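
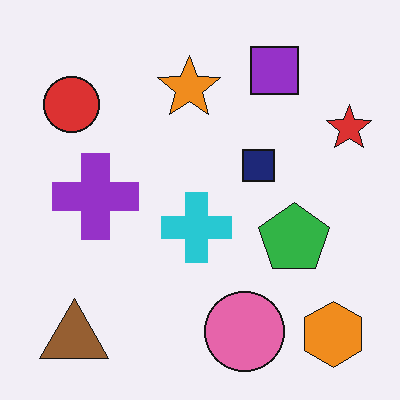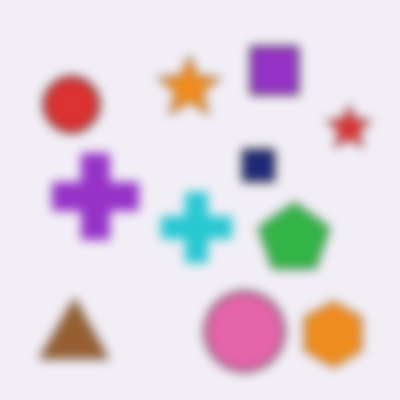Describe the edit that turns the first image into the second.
This is the original image strongly gaussian-blurred.

Shape edges and outlines are uniformly softened across the whole image.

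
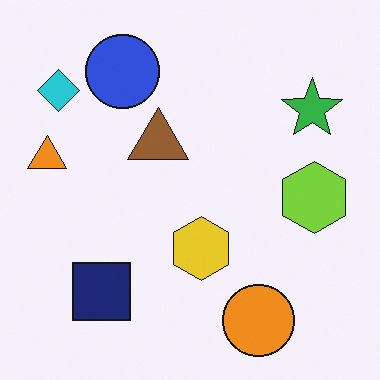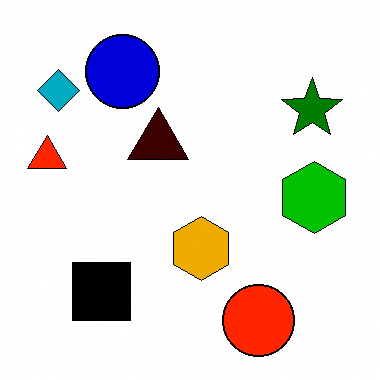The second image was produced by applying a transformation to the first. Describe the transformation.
This is the original image given much higher contrast.

Tones are pushed away from mid-grey across the whole image — a global contrast change.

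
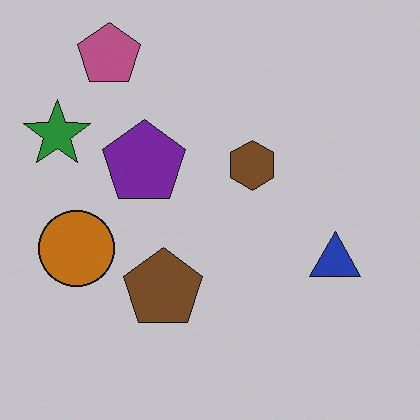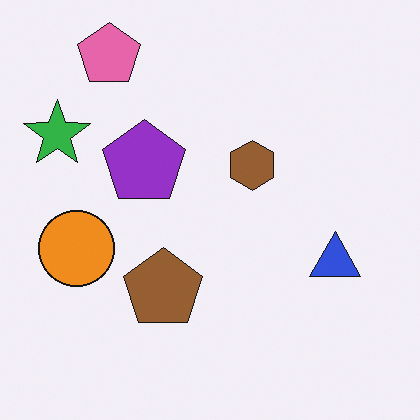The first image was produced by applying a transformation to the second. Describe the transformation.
The first image is the second slightly darkened.

Every pixel — background and shapes alike — is uniformly darkened.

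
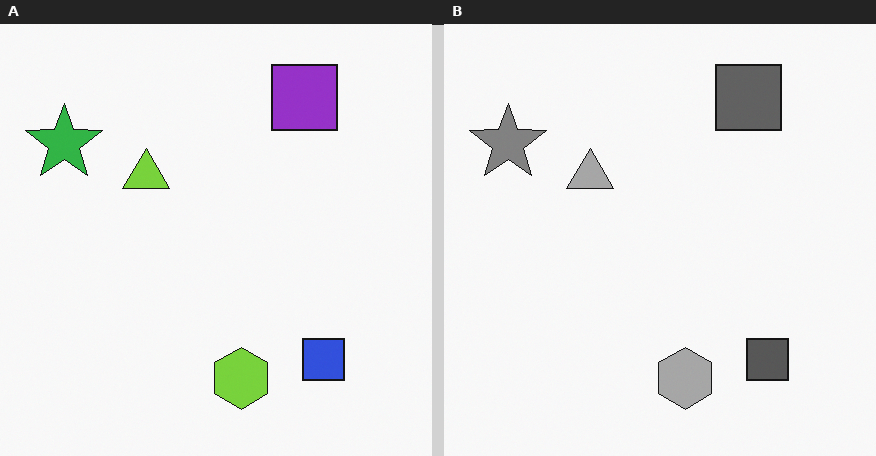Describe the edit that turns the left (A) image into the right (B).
The image was converted to grayscale.

All color is removed — every shape is now a shade of grey.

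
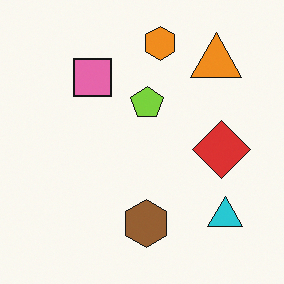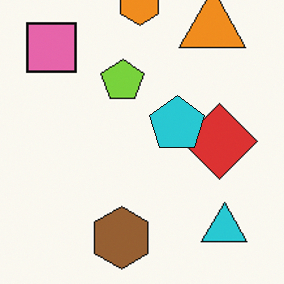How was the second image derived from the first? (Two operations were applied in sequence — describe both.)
This is the original image cropped slightly and scaled back up, then overlaid with an additional cyan pentagon.

The visible shapes are larger and the field of view is narrower; shapes near the original edges may be partly or wholly outside the frame — a crop-and-rescale. A cyan pentagon appears in the second image that is absent from the first.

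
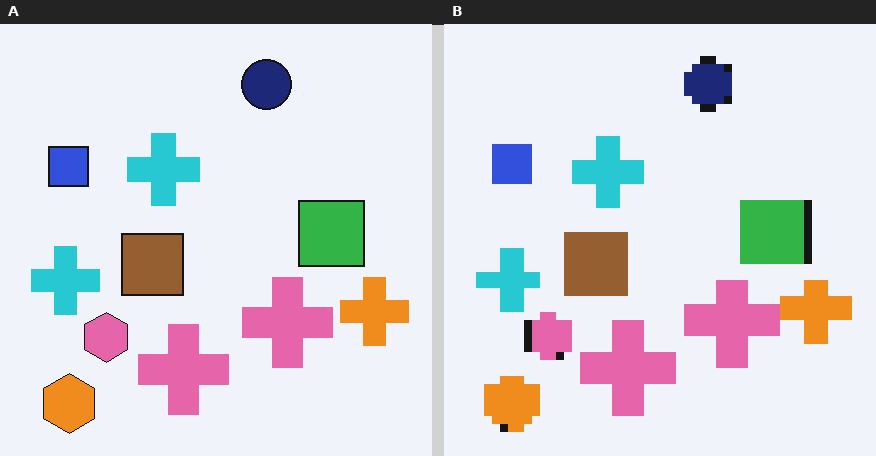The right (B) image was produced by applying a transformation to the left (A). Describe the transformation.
This is the original image moderately pixelated.

Shapes are reduced to large square blocks; fine edges and outlines are lost — a downscale-then-upscale (mosaic) effect.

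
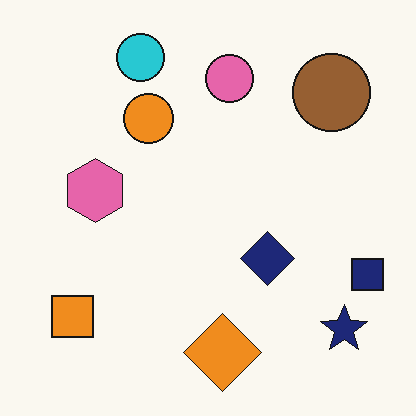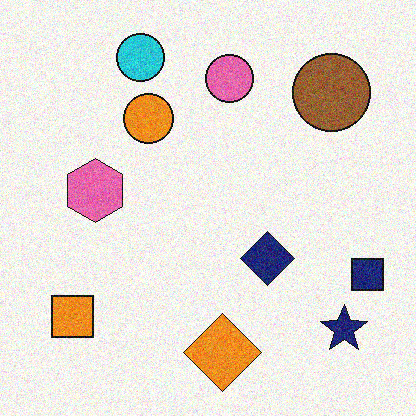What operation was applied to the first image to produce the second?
The second image is the first degraded with moderate additive noise.

Random speckle covers the whole image, including the flat background.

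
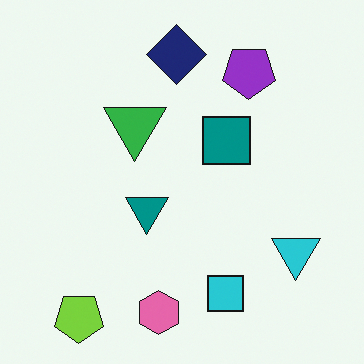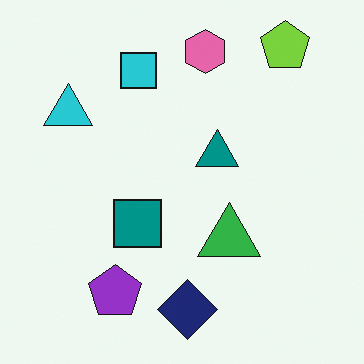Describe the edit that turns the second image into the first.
The transformation is: rotated 180°.

The lime pentagon sits in the top-right of the second image and the bottom-left of the first — consistent with a whole-image 180° rotation.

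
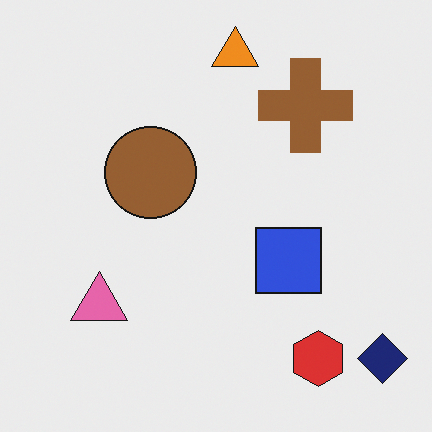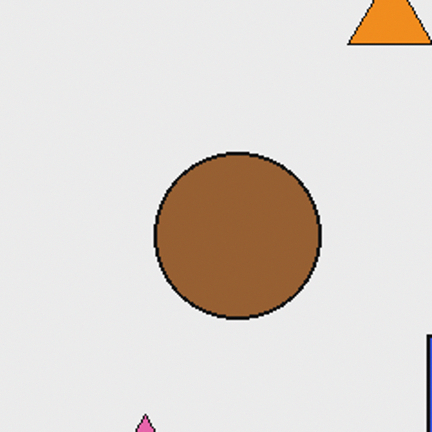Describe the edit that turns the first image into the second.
This is the original image cropped tightly and scaled back up.

The visible shapes are larger and the field of view is narrower; shapes near the original edges may be partly or wholly outside the frame — a crop-and-rescale.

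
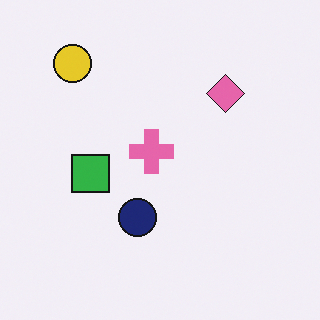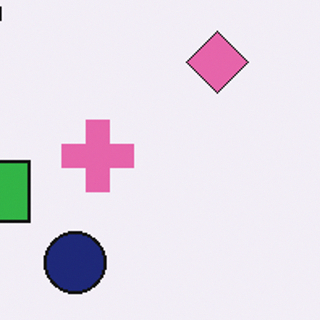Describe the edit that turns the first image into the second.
It was cropped to a noticeably smaller region and rescaled.

The visible shapes are larger and the field of view is narrower; shapes near the original edges may be partly or wholly outside the frame — a crop-and-rescale.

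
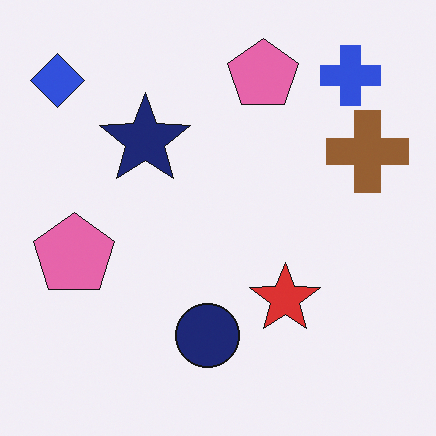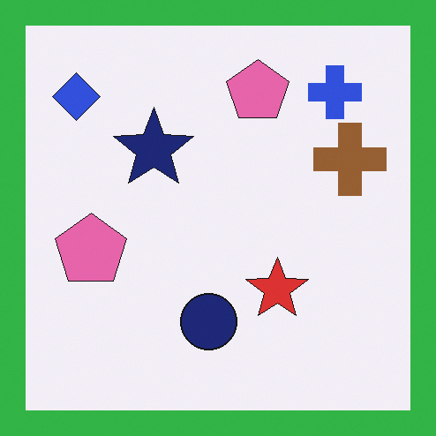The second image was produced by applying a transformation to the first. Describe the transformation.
It was framed with a green border.

A solid green frame runs around the edge of the second image, with the content slightly shrunk inside it.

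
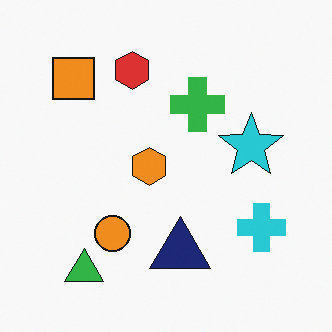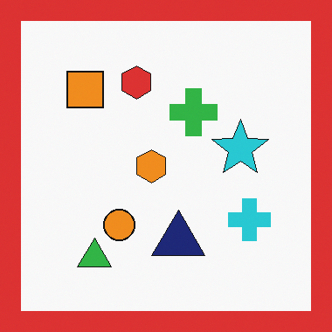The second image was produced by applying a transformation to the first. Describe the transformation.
Framed with a red border.

A solid red frame runs around the edge of the second image, with the content slightly shrunk inside it.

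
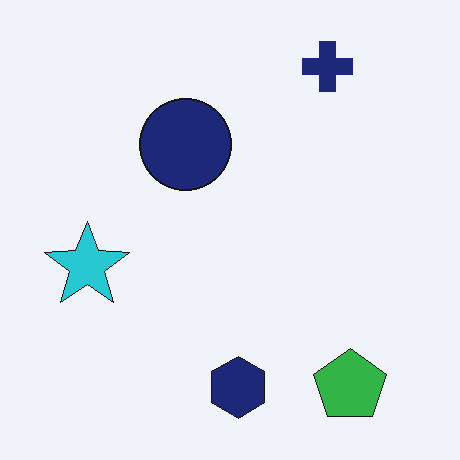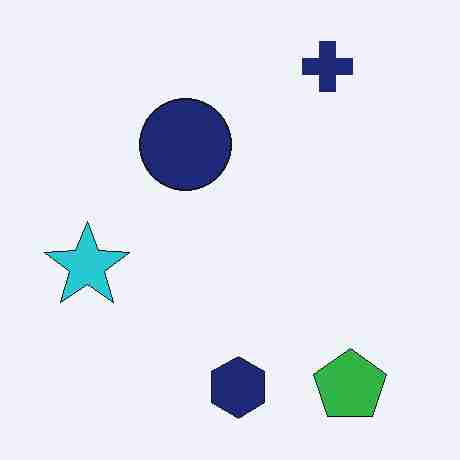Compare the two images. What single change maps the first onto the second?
The transformation is: heavily JPEG-compressed with obvious blocking artifacts.

Blocky 8×8 compression artifacts appear around shape edges and the flat background shows ringing — characteristic JPEG degradation.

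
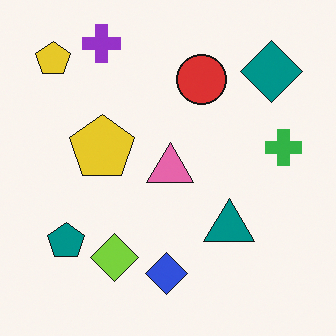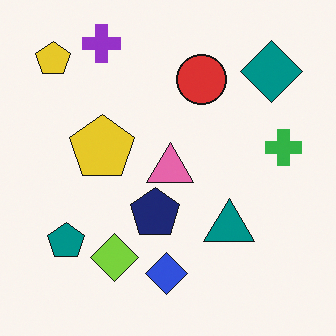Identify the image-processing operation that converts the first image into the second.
The second image is the first overlaid with an additional navy pentagon.

A navy pentagon appears in the second image that is absent from the first.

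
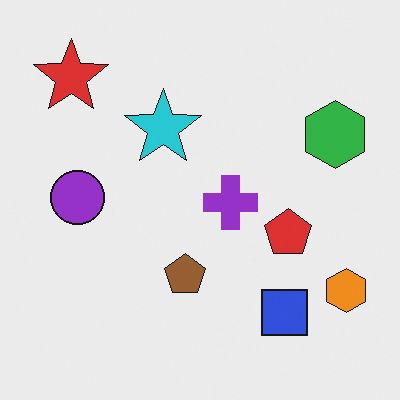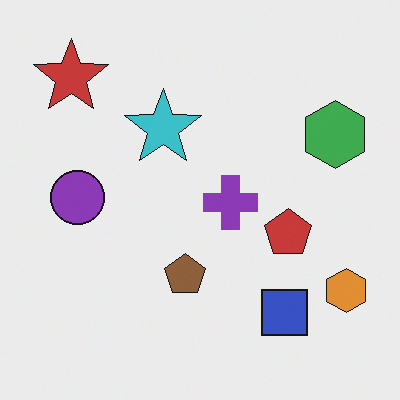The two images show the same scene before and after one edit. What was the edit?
The second image is the first slightly desaturated.

All colors are more muted and greyish — a global saturation change.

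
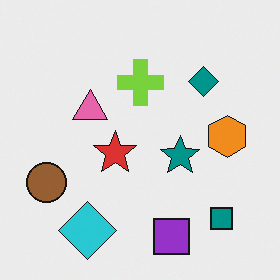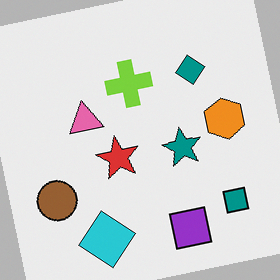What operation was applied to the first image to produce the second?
The transformation is: rotated counter-clockwise by a slight angle.

Every shape is tilted by the same angle and the image corners show triangular fill wedges — a whole-image rotation by a non-right angle.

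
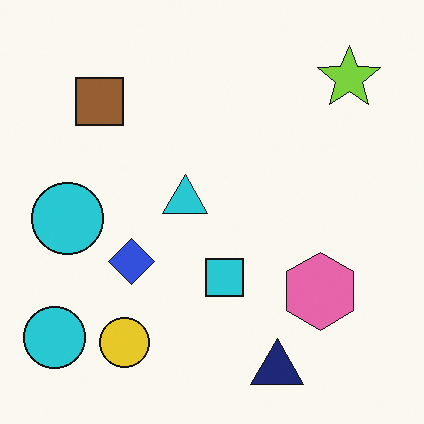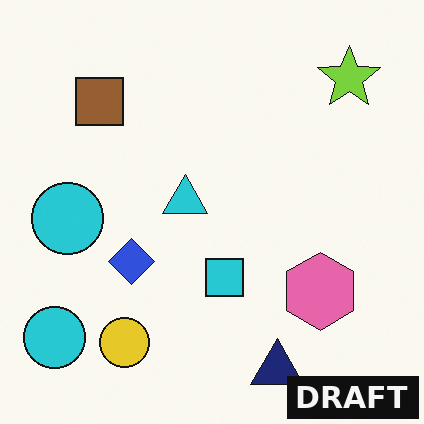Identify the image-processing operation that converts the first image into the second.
This is the original image watermarked with the text "DRAFT" in the lower-right corner.

A dark label reading "DRAFT" appears in the lower-right corner.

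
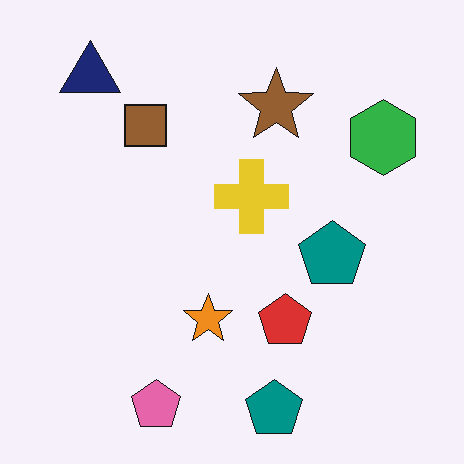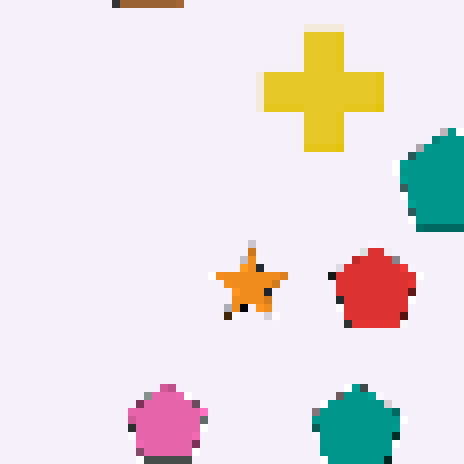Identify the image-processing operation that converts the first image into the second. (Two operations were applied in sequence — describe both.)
It was cropped slightly and scaled back up, then pixelated into visible square blocks.

The visible shapes are larger and the field of view is narrower; shapes near the original edges may be partly or wholly outside the frame — a crop-and-rescale. Shapes are reduced to large square blocks; fine edges and outlines are lost — a downscale-then-upscale (mosaic) effect.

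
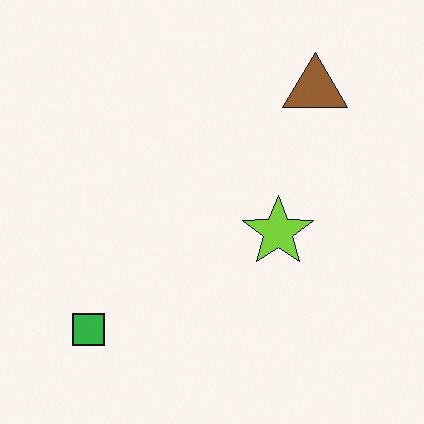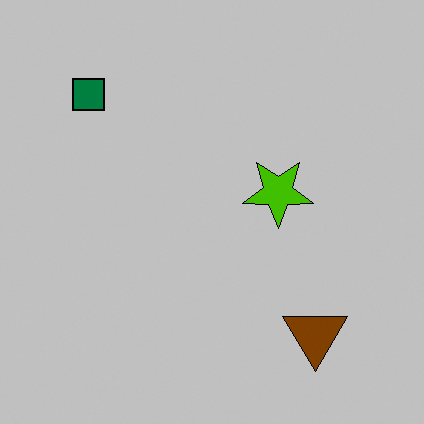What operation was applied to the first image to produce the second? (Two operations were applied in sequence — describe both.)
The second image is the first flipped vertically (top ↔ bottom), then heavily posterized to just a handful of flat colors.

The brown triangle is in the top-right of the first image and the bottom-right of the second — shapes on opposite sides of the horizontal midline have swapped in a mirror flip. Each flat color has snapped to a coarser quantized level — most visibly, the near-white background has dropped to a flat grey.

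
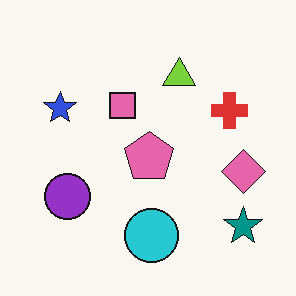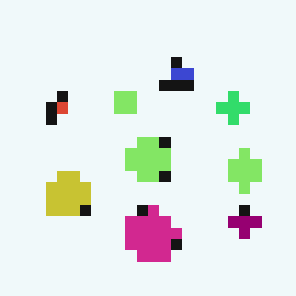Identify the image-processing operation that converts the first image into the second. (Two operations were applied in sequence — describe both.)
Hue-shifted noticeably, then heavily pixelated into large blocks.

Every shape's color has rotated by the same amount around the hue wheel — a uniform hue shift. Shapes are reduced to large square blocks; fine edges and outlines are lost — a downscale-then-upscale (mosaic) effect.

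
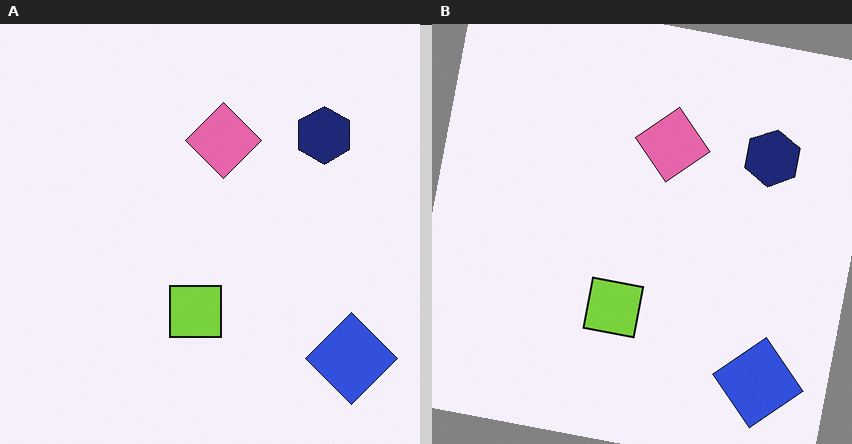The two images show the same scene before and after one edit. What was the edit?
Rotated clockwise by a small amount.

Every shape is tilted by the same angle and the image corners show triangular fill wedges — a whole-image rotation by a non-right angle.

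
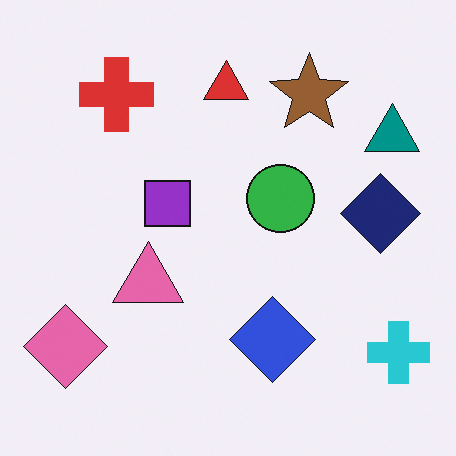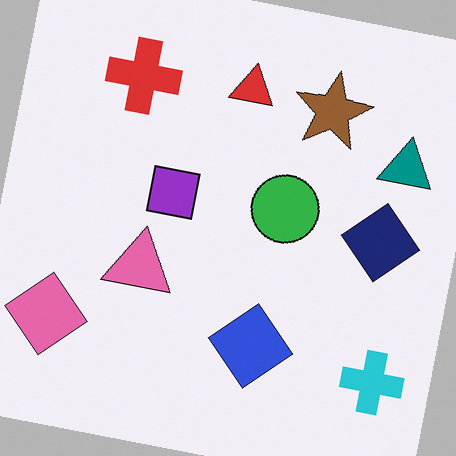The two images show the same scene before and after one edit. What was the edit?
Rotated clockwise by a slight angle.

Every shape is tilted by the same angle and the image corners show triangular fill wedges — a whole-image rotation by a non-right angle.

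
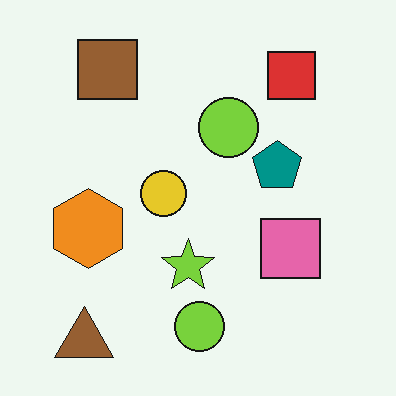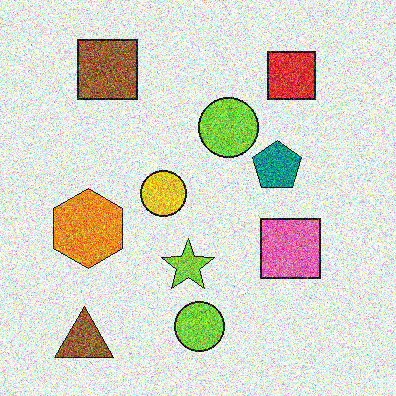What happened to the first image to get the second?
The image was degraded with heavy additive noise.

Random speckle covers the whole image, including the flat background.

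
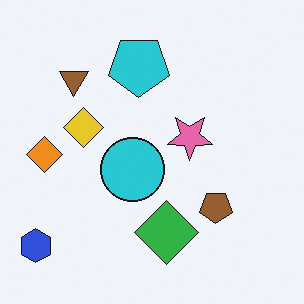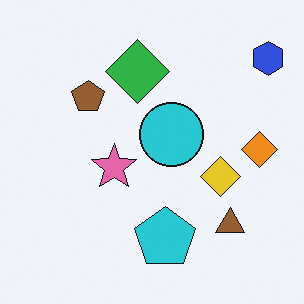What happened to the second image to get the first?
The image was rotated 180°.

The blue hexagon sits in the top-right of the second image and the bottom-left of the first — consistent with a whole-image 180° rotation.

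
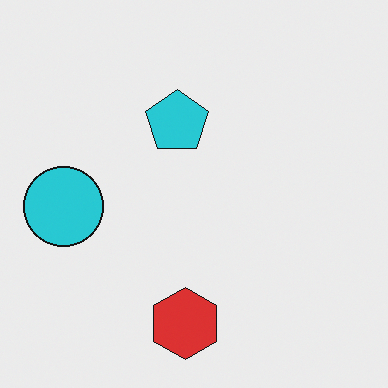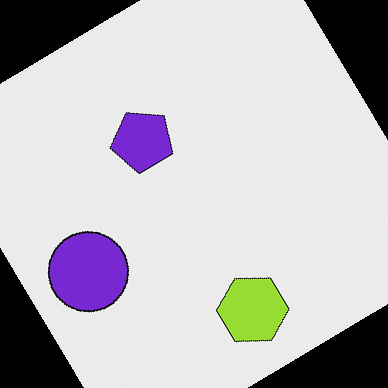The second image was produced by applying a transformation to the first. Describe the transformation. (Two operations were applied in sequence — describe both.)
The transformation is: rotated counter-clockwise by a large amount — several tens of degrees, then hue-shifted noticeably.

Every shape is tilted by the same angle and the image corners show triangular fill wedges — a whole-image rotation by a non-right angle. Every shape's color has rotated by the same amount around the hue wheel — a uniform hue shift.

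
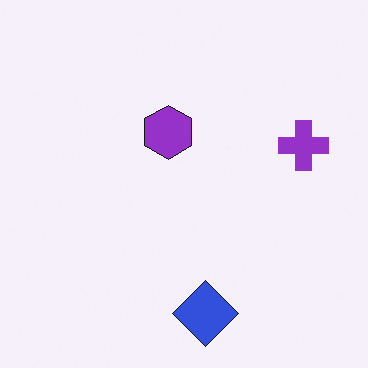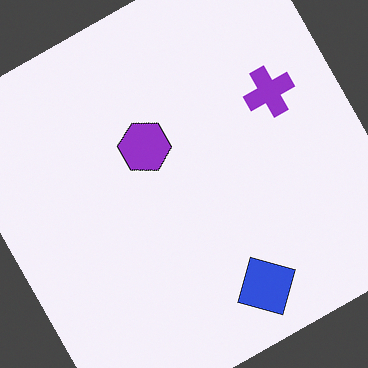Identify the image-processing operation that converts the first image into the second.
Rotated counter-clockwise by a moderate amount.

Every shape is tilted by the same angle and the image corners show triangular fill wedges — a whole-image rotation by a non-right angle.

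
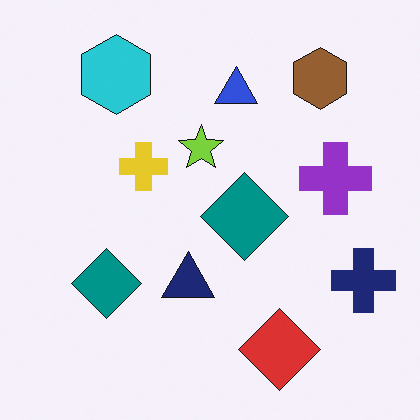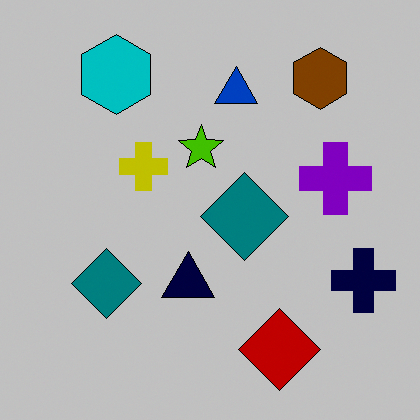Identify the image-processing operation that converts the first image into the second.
It was aggressively posterized.

Each flat color has snapped to a coarser quantized level — most visibly, the near-white background has dropped to a flat grey.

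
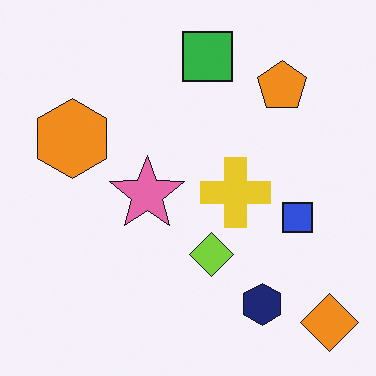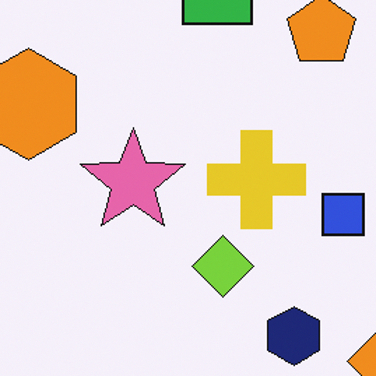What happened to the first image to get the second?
The transformation is: cropped slightly and scaled back up.

The visible shapes are larger and the field of view is narrower; shapes near the original edges may be partly or wholly outside the frame — a crop-and-rescale.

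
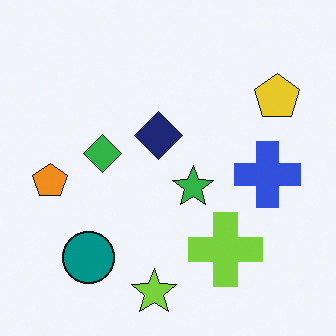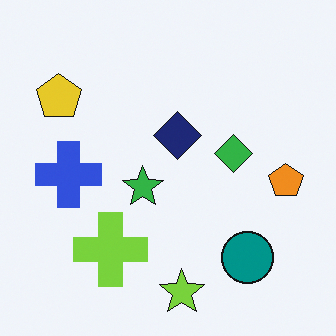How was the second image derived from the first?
It was flipped horizontally (left ↔ right).

The orange pentagon is in the left of the first image and the right of the second — shapes on opposite sides of the vertical midline have swapped in a mirror flip.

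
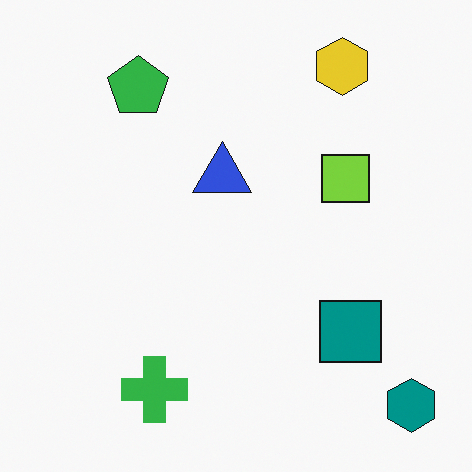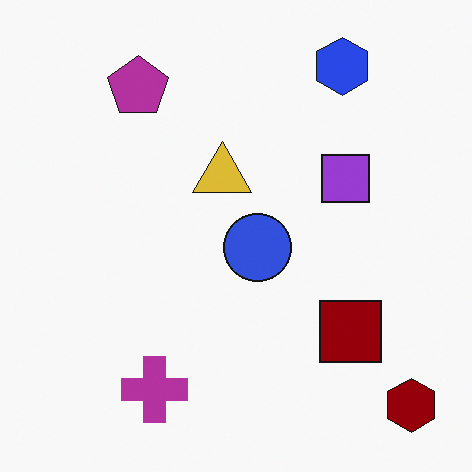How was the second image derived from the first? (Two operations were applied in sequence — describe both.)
The second image is the first hue-shifted by a large amount, then overlaid with an additional blue circle.

Every shape's color has rotated by the same amount around the hue wheel — a uniform hue shift. A blue circle appears in the second image that is absent from the first.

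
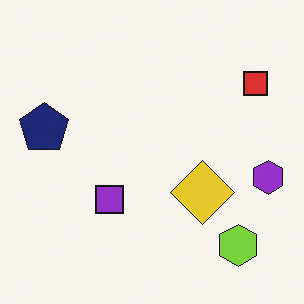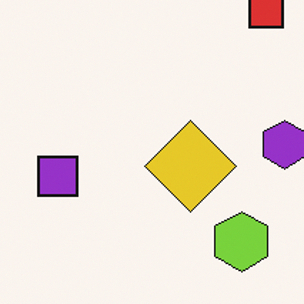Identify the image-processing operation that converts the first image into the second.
The second image is the first cropped slightly and scaled back up.

The visible shapes are larger and the field of view is narrower; shapes near the original edges may be partly or wholly outside the frame — a crop-and-rescale.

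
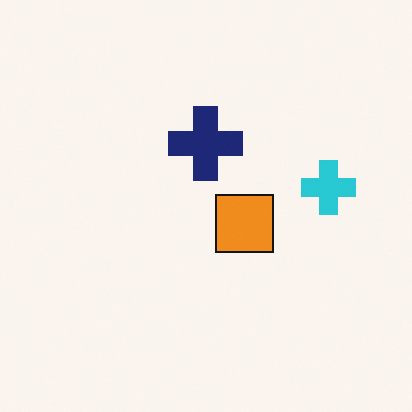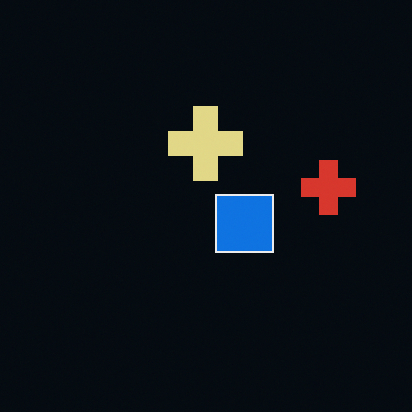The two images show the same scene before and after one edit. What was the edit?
The transformation is: color-inverted (negative).

The light background has become dark and every shape's color is its complement — a photographic negative.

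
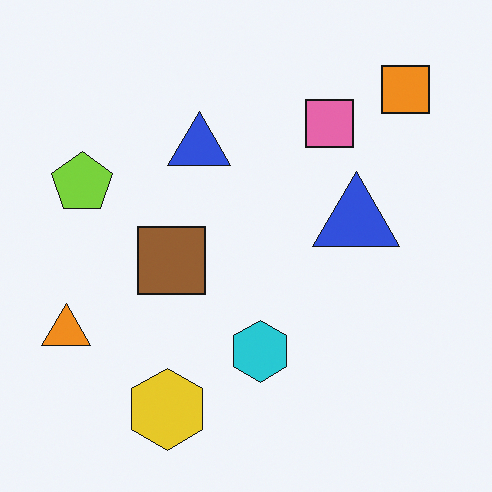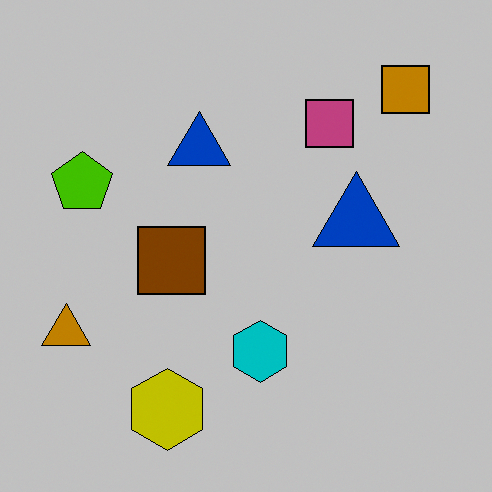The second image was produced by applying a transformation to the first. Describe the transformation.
The second image is the first aggressively posterized.

Each flat color has snapped to a coarser quantized level — most visibly, the near-white background has dropped to a flat grey.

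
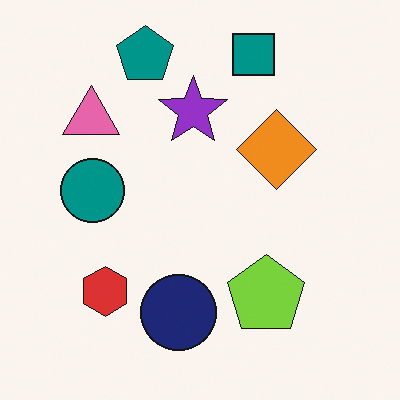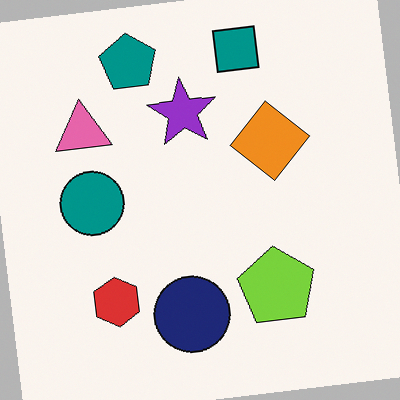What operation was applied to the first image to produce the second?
The second image is the first rotated counter-clockwise by a slight angle.

Every shape is tilted by the same angle and the image corners show triangular fill wedges — a whole-image rotation by a non-right angle.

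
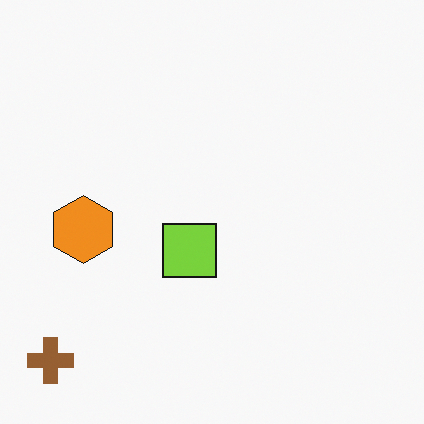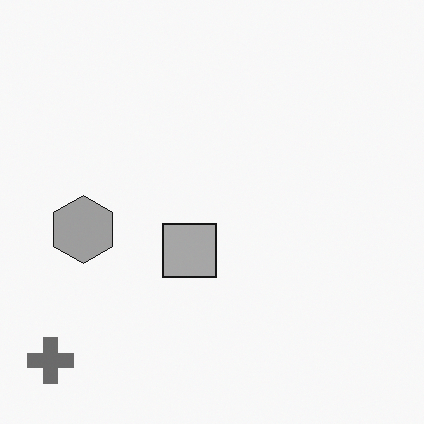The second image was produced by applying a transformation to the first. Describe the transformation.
The second image is the first converted to grayscale.

All color is removed — every shape is now a shade of grey.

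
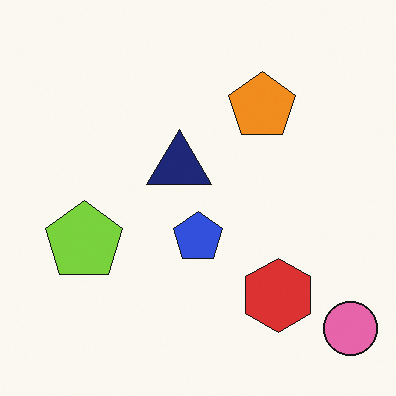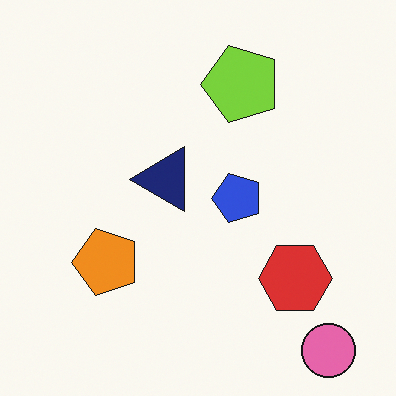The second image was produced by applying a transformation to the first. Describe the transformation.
The image was transposed (reflected across the top-left ↔ bottom-right diagonal).

Shapes have swapped their row and column positions — what was in the top-right is now in the bottom-left — a diagonal reflection.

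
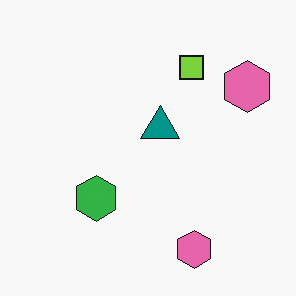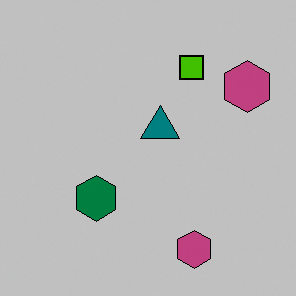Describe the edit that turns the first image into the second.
This is the original image heavily posterized to just a handful of flat colors.

Each flat color has snapped to a coarser quantized level — most visibly, the near-white background has dropped to a flat grey.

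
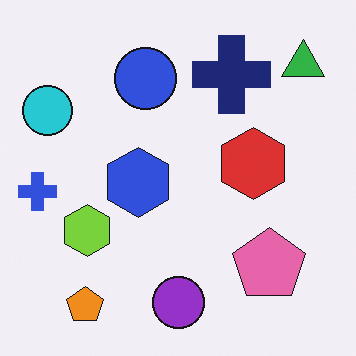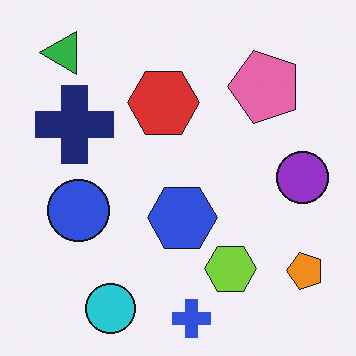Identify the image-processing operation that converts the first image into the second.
This is the original image rotated 90° counter-clockwise.

The green triangle sits in the top-right of the first image and the top-left of the second — consistent with a whole-image 90° counter-clockwise rotation.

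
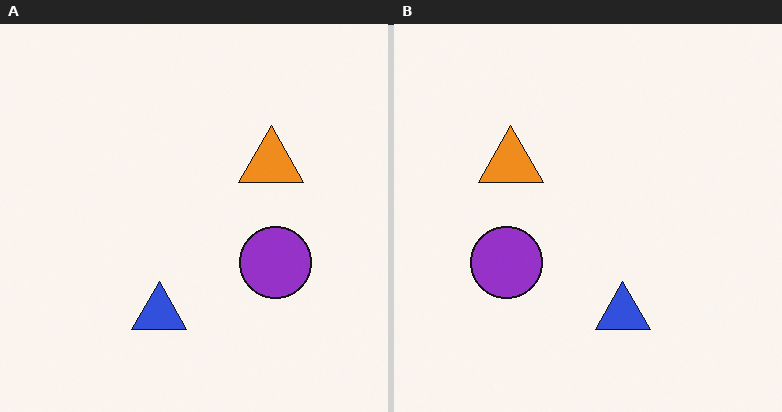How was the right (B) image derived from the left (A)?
The right (B) image is the left (A) flipped horizontally (left ↔ right).

The purple circle is in the right of the left (A) image and the left of the right (B) — shapes on opposite sides of the vertical midline have swapped in a mirror flip.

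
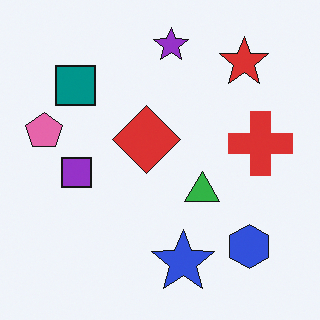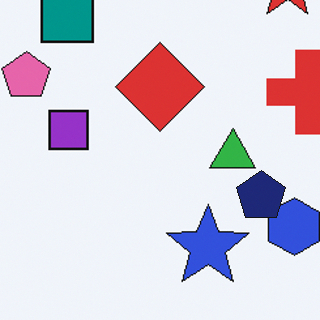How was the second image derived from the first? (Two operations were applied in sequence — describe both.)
The second image is the first cropped slightly and scaled back up, then overlaid with an additional navy pentagon.

The visible shapes are larger and the field of view is narrower; shapes near the original edges may be partly or wholly outside the frame — a crop-and-rescale. A navy pentagon appears in the second image that is absent from the first.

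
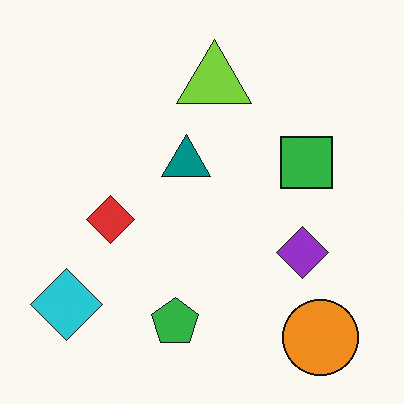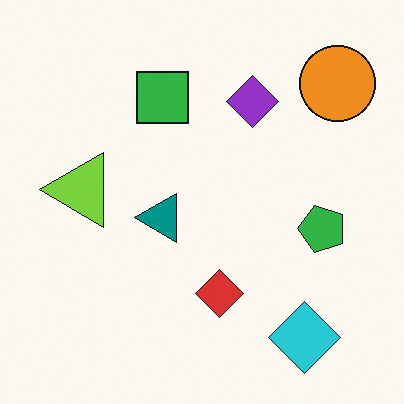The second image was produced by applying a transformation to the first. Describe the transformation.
The image was rotated 90° counter-clockwise.

The orange circle sits in the bottom-right of the first image and the top-right of the second — consistent with a whole-image 90° counter-clockwise rotation.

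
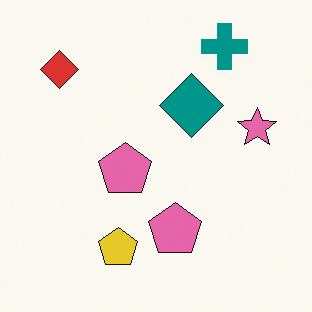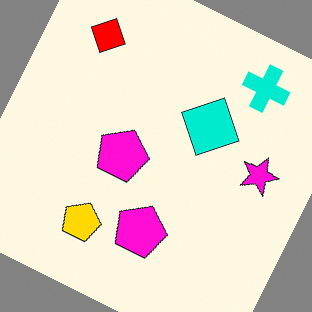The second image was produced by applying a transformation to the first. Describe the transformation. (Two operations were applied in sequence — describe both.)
It was heavily oversaturated, then rotated clockwise by a moderate amount.

All colors are more vivid — a global saturation change. Every shape is tilted by the same angle and the image corners show triangular fill wedges — a whole-image rotation by a non-right angle.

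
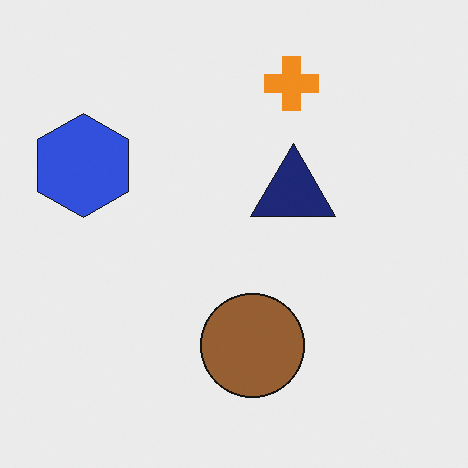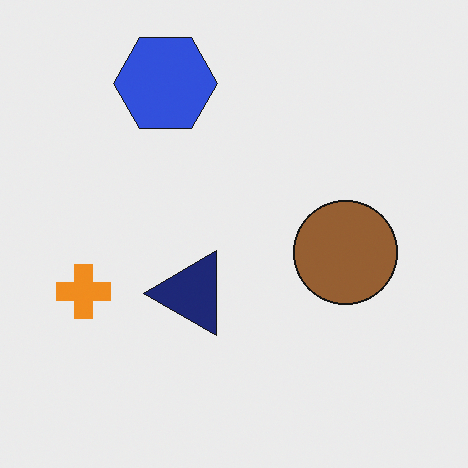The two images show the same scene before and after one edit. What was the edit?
It was transposed (reflected across the top-left ↔ bottom-right diagonal).

Shapes have swapped their row and column positions — what was in the top-right is now in the bottom-left — a diagonal reflection.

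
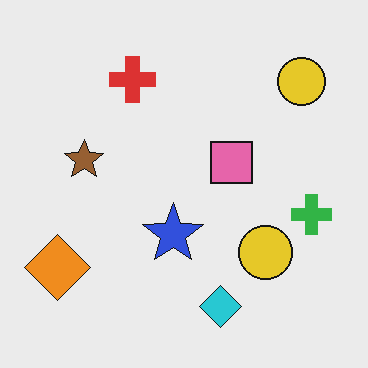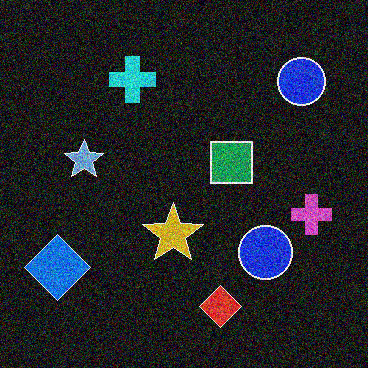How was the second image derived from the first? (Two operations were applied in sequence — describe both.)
Degraded with a thick layer of grain, then color-inverted (negative).

Random speckle covers the whole image, including the flat background. The light background has become dark and every shape's color is its complement — a photographic negative.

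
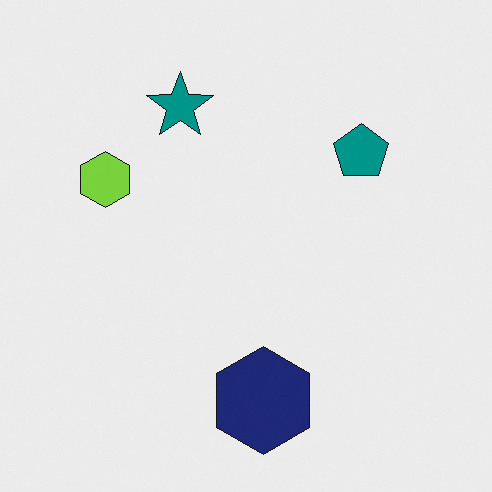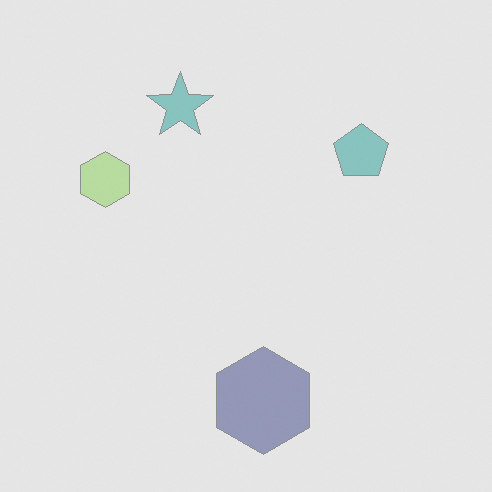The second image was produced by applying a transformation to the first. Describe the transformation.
This is the original image washed out (contrast reduced).

Tones are pushed toward mid-grey across the whole image — a global contrast change.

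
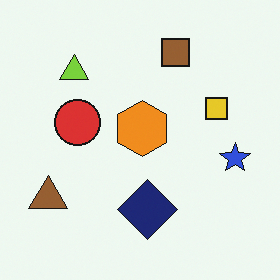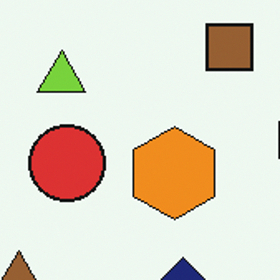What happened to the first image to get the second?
The second image is the first cropped tightly and scaled back up.

The visible shapes are larger and the field of view is narrower; shapes near the original edges may be partly or wholly outside the frame — a crop-and-rescale.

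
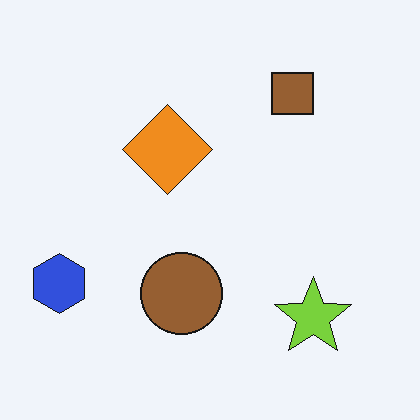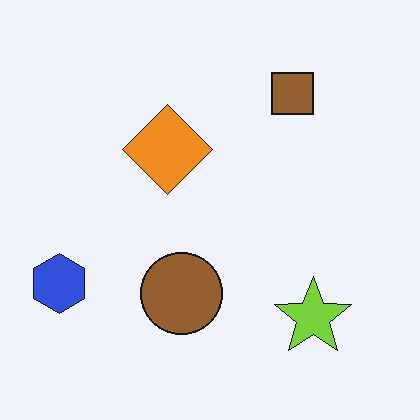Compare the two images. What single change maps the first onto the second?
The transformation is: given moderate JPEG compression.

Blocky 8×8 compression artifacts appear around shape edges and the flat background shows ringing — characteristic JPEG degradation.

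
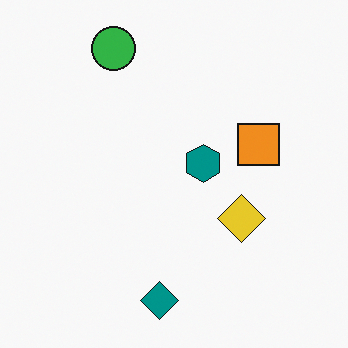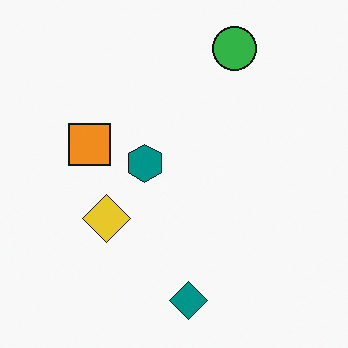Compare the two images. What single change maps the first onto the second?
This is the original image flipped horizontally (left ↔ right).

The orange square is in the right of the first image and the left of the second — shapes on opposite sides of the vertical midline have swapped in a mirror flip.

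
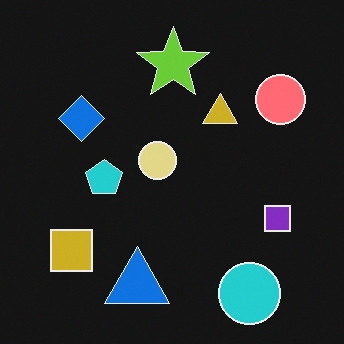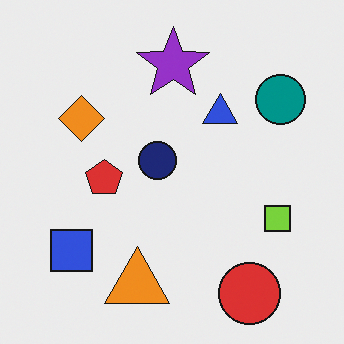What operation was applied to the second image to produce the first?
The image was color-inverted (negative).

The light background has become dark and every shape's color is its complement — a photographic negative.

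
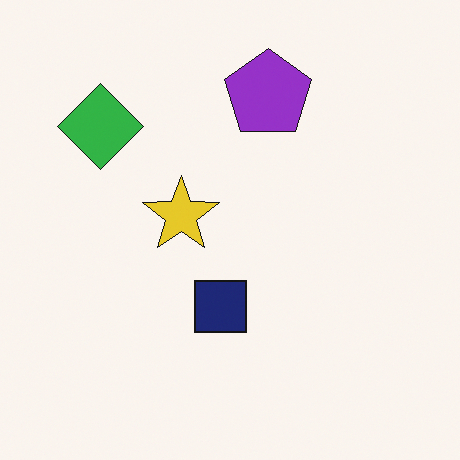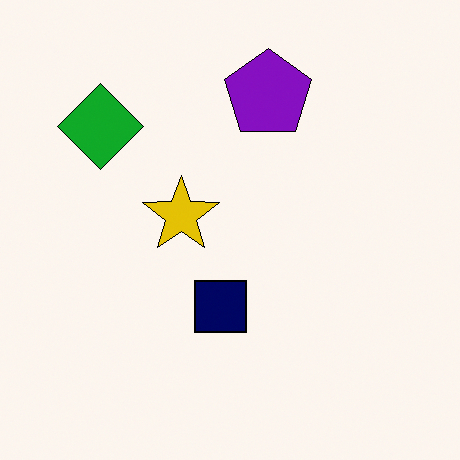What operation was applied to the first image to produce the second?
It was given slightly increased contrast.

Tones are pushed away from mid-grey across the whole image — a global contrast change.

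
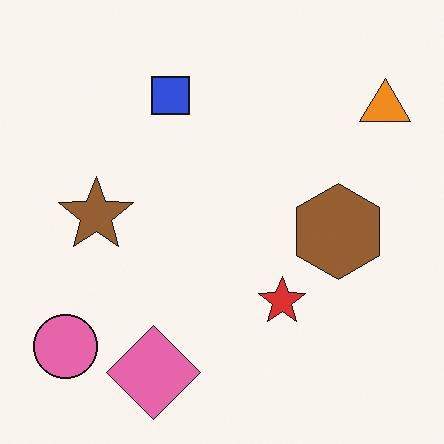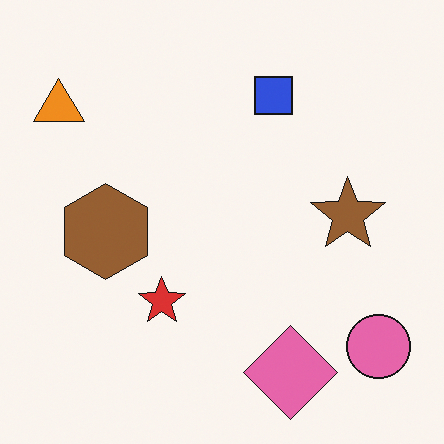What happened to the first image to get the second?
The second image is the first flipped horizontally (left ↔ right).

The orange triangle is in the top-right of the first image and the top-left of the second — shapes on opposite sides of the vertical midline have swapped in a mirror flip.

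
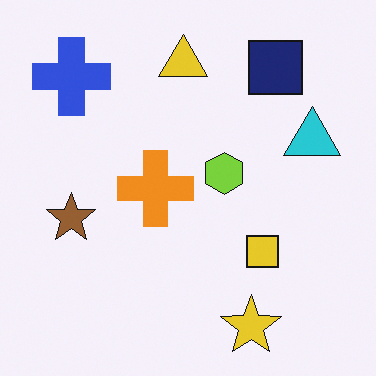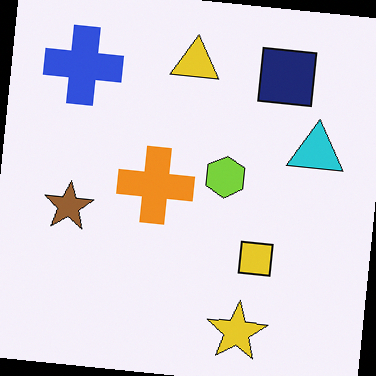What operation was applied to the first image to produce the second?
Rotated clockwise by a small amount.

Every shape is tilted by the same angle and the image corners show triangular fill wedges — a whole-image rotation by a non-right angle.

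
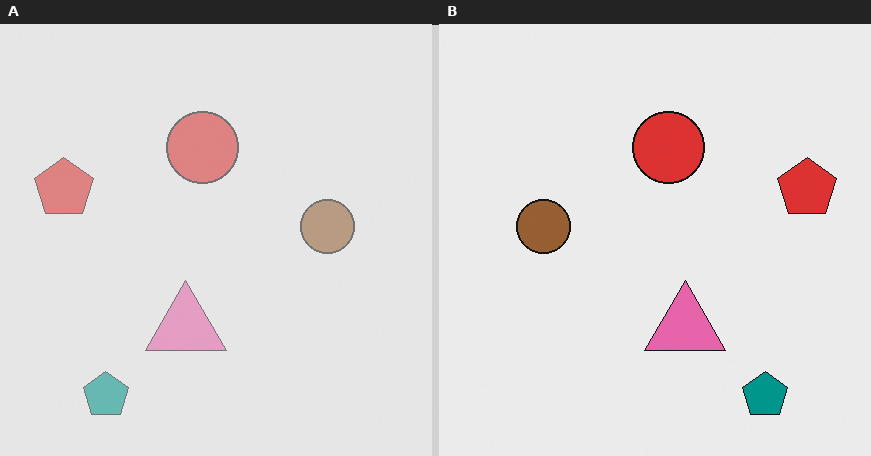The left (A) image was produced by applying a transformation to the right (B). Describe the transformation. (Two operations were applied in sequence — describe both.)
Given much lower contrast, then flipped horizontally (left ↔ right).

Tones are pushed toward mid-grey across the whole image — a global contrast change. The red pentagon is in the right of the right (B) image and the left of the left (A) — shapes on opposite sides of the vertical midline have swapped in a mirror flip.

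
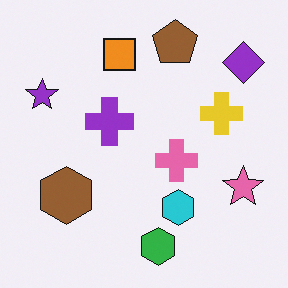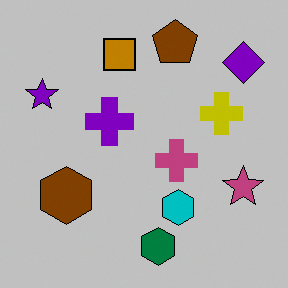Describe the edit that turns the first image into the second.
The second image is the first heavily posterized to just a handful of flat colors.

Each flat color has snapped to a coarser quantized level — most visibly, the near-white background has dropped to a flat grey.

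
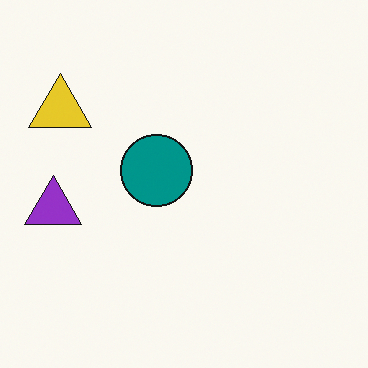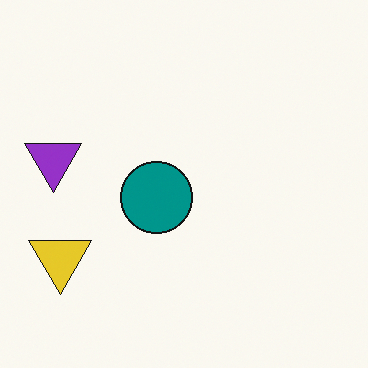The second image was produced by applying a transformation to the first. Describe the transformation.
This is the original image flipped vertically (top ↔ bottom).

The yellow triangle is in the top-left of the first image and the bottom-left of the second — shapes on opposite sides of the horizontal midline have swapped in a mirror flip.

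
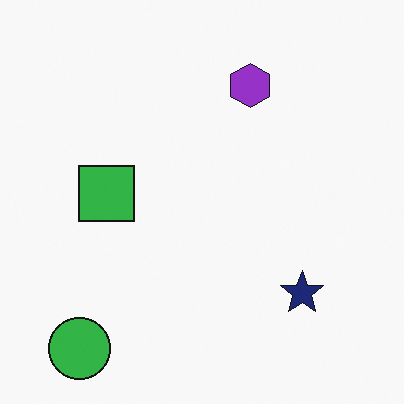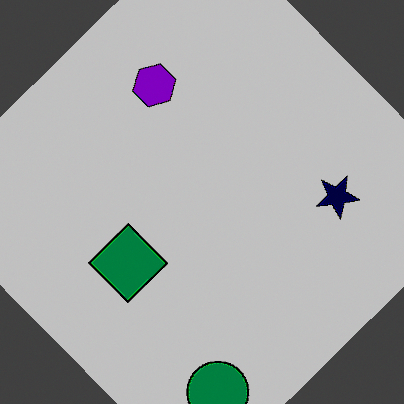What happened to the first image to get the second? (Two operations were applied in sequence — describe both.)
The image was rotated counter-clockwise by a large amount — several tens of degrees, then heavily posterized to just a handful of flat colors.

Every shape is tilted by the same angle and the image corners show triangular fill wedges — a whole-image rotation by a non-right angle. Each flat color has snapped to a coarser quantized level — most visibly, the near-white background has dropped to a flat grey.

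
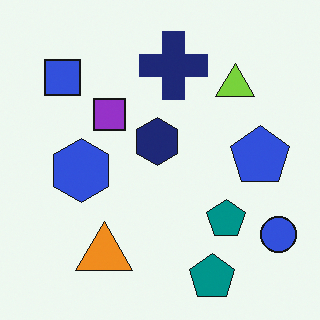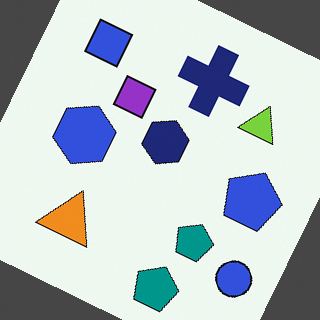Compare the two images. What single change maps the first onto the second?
The image was rotated clockwise by a clearly visible amount.

Every shape is tilted by the same angle and the image corners show triangular fill wedges — a whole-image rotation by a non-right angle.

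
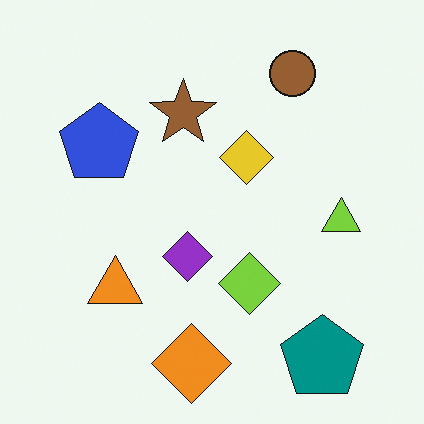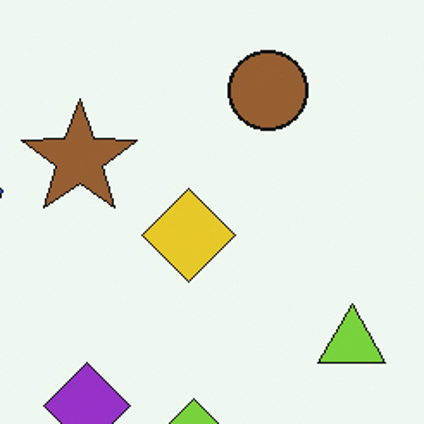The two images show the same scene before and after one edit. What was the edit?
It was cropped to a noticeably smaller region and rescaled.

The visible shapes are larger and the field of view is narrower; shapes near the original edges may be partly or wholly outside the frame — a crop-and-rescale.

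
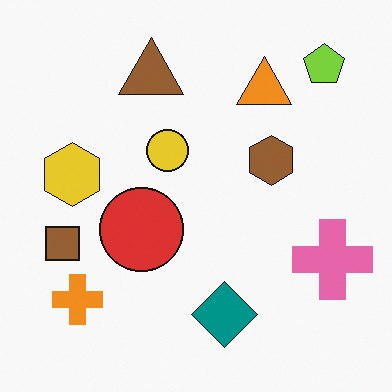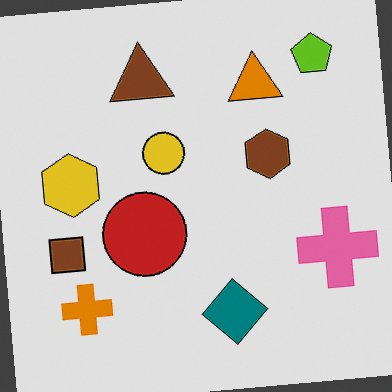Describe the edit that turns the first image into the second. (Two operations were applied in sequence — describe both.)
This is the original image rotated counter-clockwise by a slight angle, then posterized to a reduced palette.

Every shape is tilted by the same angle and the image corners show triangular fill wedges — a whole-image rotation by a non-right angle. Each flat color has snapped to a coarser quantized level — most visibly, the near-white background has dropped to a flat grey.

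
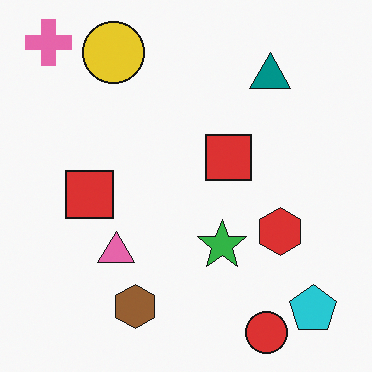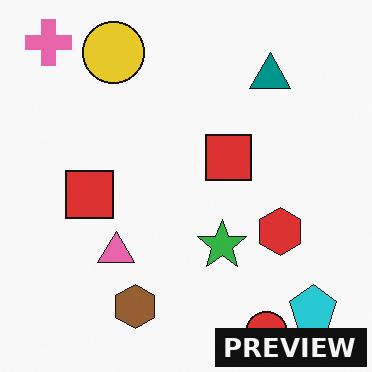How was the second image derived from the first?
The transformation is: watermarked with the text "PREVIEW" in the lower-right corner.

A dark label reading "PREVIEW" appears in the lower-right corner.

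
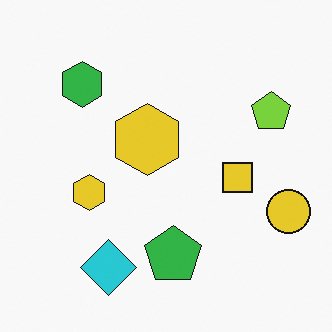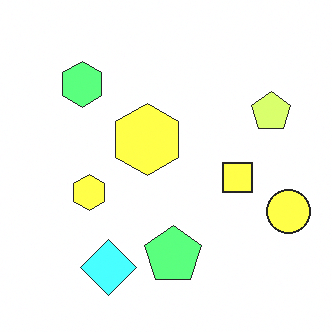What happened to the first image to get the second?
Noticeably brightened.

Every pixel — background and shapes alike — is uniformly brightened.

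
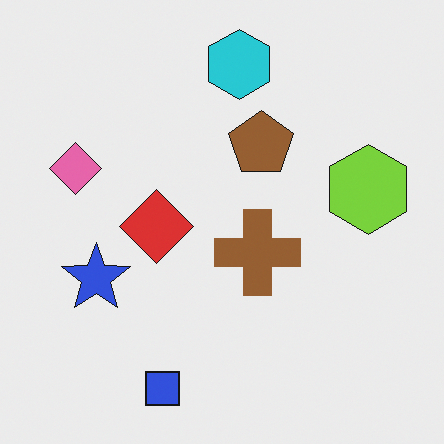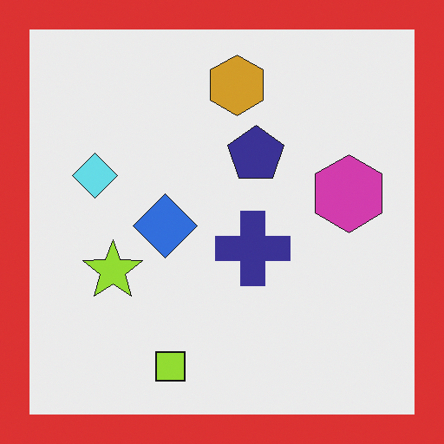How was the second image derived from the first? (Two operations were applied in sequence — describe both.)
This is the original image hue-shifted by a large amount, then framed with a red border.

Every shape's color has rotated by the same amount around the hue wheel — a uniform hue shift. A solid red frame runs around the edge of the second image, with the content slightly shrunk inside it.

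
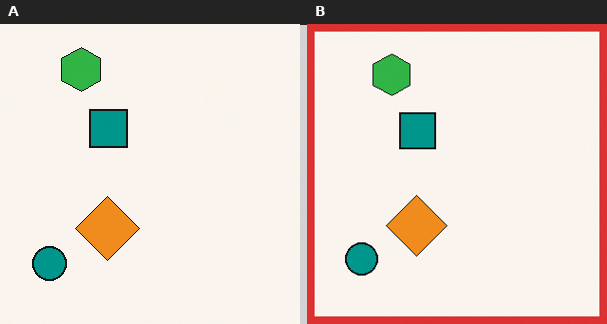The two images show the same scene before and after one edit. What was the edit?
It was framed with a red border.

A solid red frame runs around the edge of the right (B) image, with the content slightly shrunk inside it.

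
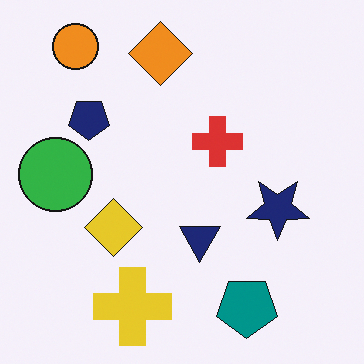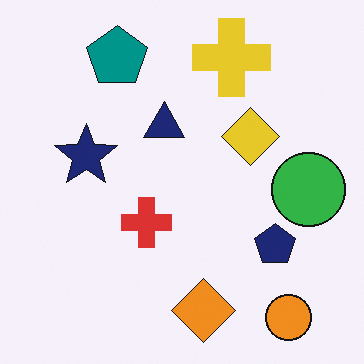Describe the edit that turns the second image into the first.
It was rotated 180°.

The orange circle sits in the bottom-right of the second image and the top-left of the first — consistent with a whole-image 180° rotation.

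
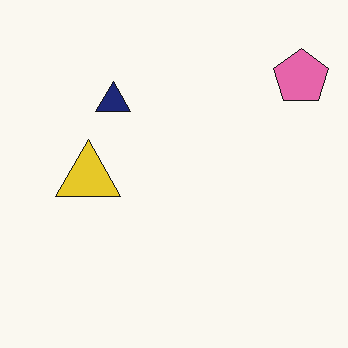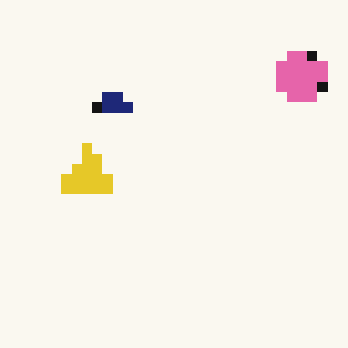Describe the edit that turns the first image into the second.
This is the original image coarsely pixelated.

Shapes are reduced to large square blocks; fine edges and outlines are lost — a downscale-then-upscale (mosaic) effect.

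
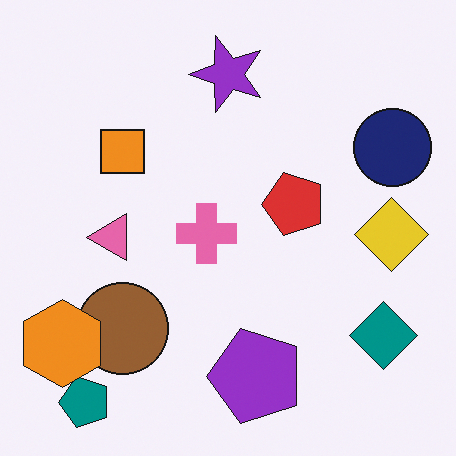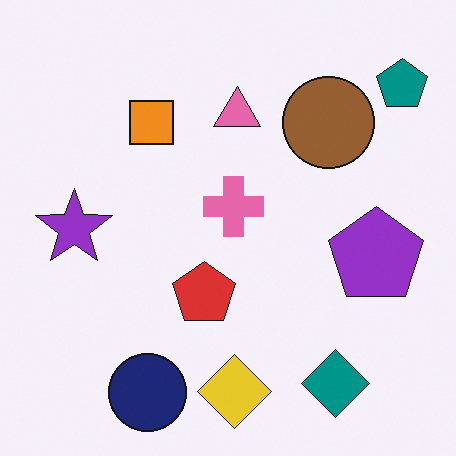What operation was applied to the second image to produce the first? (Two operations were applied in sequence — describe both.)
The first image is the second transposed (reflected across the top-left ↔ bottom-right diagonal), then overlaid with an additional orange hexagon.

Shapes have swapped their row and column positions — what was in the top-right is now in the bottom-left — a diagonal reflection. An orange hexagon appears in the first image that is absent from the second.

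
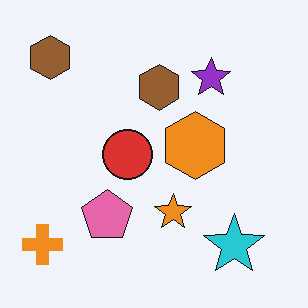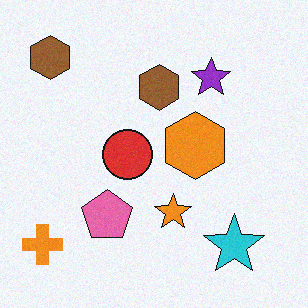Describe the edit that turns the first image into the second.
This is the original image degraded with light additive noise.

Random speckle covers the whole image, including the flat background.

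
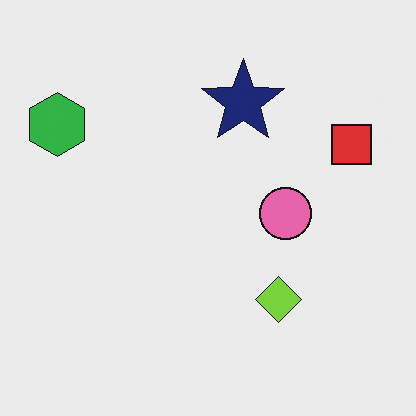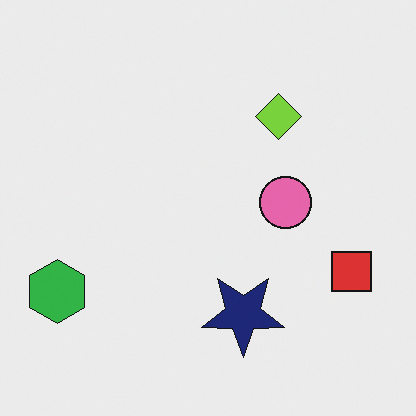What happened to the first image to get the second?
The second image is the first flipped vertically (top ↔ bottom).

The navy star is in the top of the first image and the bottom of the second — shapes on opposite sides of the horizontal midline have swapped in a mirror flip.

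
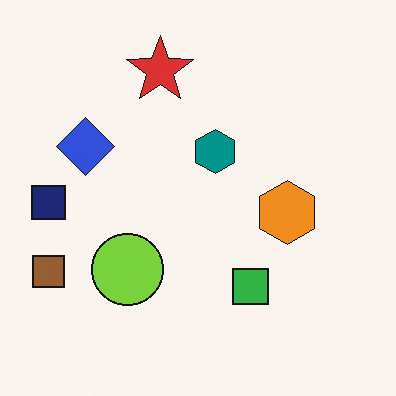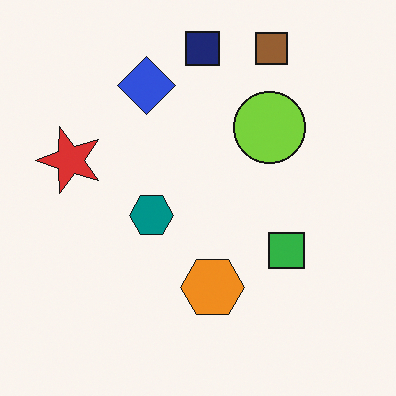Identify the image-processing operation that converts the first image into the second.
The transformation is: transposed (reflected across the top-left ↔ bottom-right diagonal).

Shapes have swapped their row and column positions — what was in the top-right is now in the bottom-left — a diagonal reflection.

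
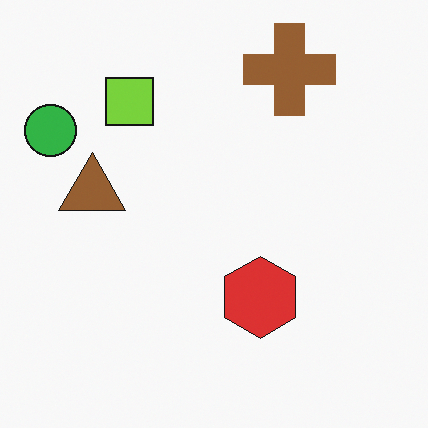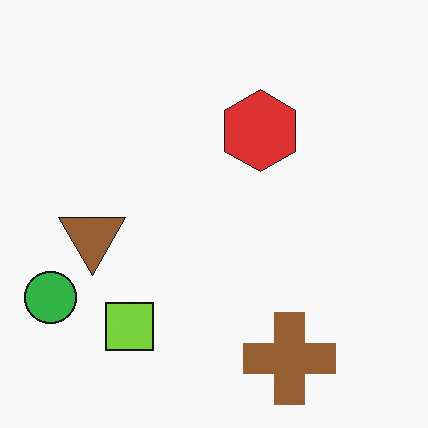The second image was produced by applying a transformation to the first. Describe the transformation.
The image was flipped vertically (top ↔ bottom).

The brown cross is in the top-right of the first image and the bottom-right of the second — shapes on opposite sides of the horizontal midline have swapped in a mirror flip.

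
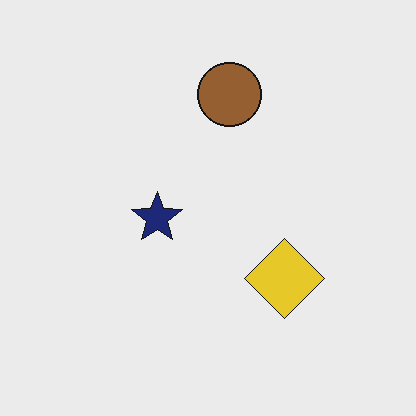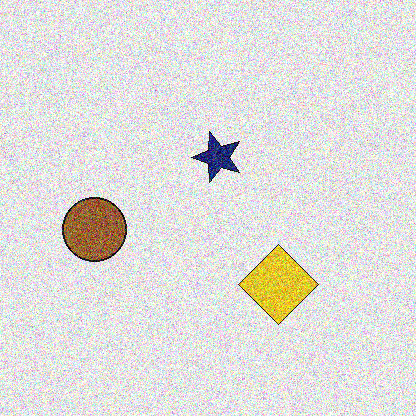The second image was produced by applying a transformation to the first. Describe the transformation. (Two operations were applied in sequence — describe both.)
The transformation is: transposed (reflected across the top-left ↔ bottom-right diagonal), then degraded with strong gaussian noise.

Shapes have swapped their row and column positions — what was in the top-right is now in the bottom-left — a diagonal reflection. Random speckle covers the whole image, including the flat background.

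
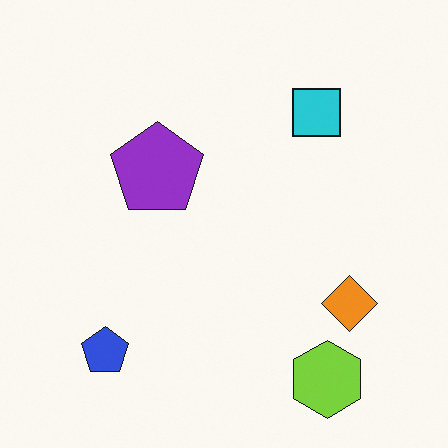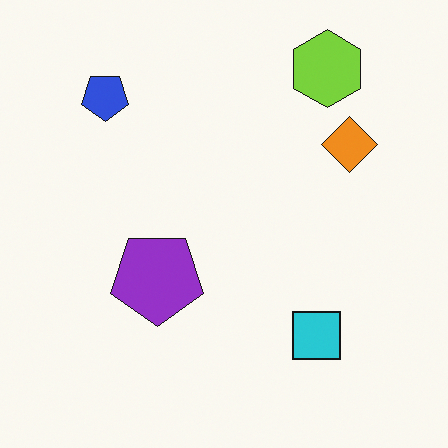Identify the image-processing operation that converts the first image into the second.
The image was flipped vertically (top ↔ bottom).

The lime hexagon is in the bottom-right of the first image and the top-right of the second — shapes on opposite sides of the horizontal midline have swapped in a mirror flip.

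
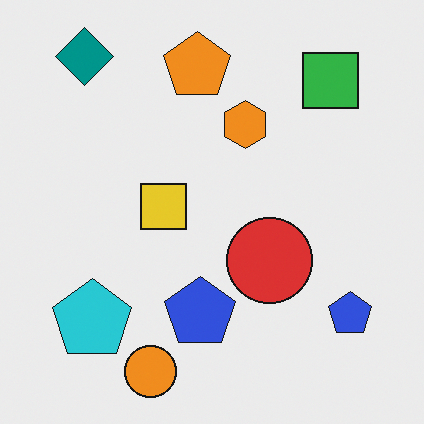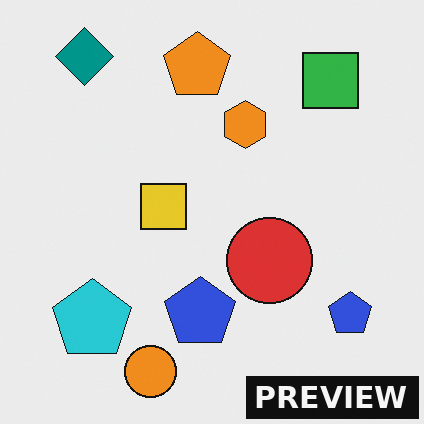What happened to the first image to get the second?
The image was watermarked with the text "PREVIEW" in the lower-right corner.

A dark label reading "PREVIEW" appears in the lower-right corner.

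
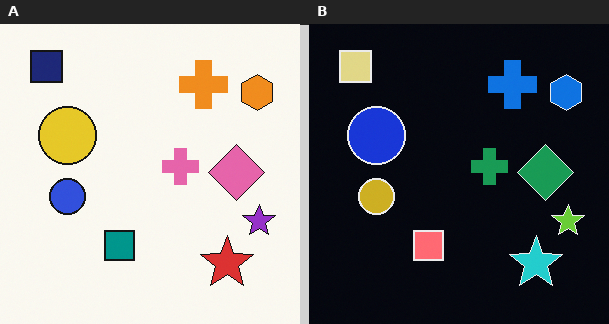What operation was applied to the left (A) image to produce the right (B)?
The image was color-inverted (negative).

The light background has become dark and every shape's color is its complement — a photographic negative.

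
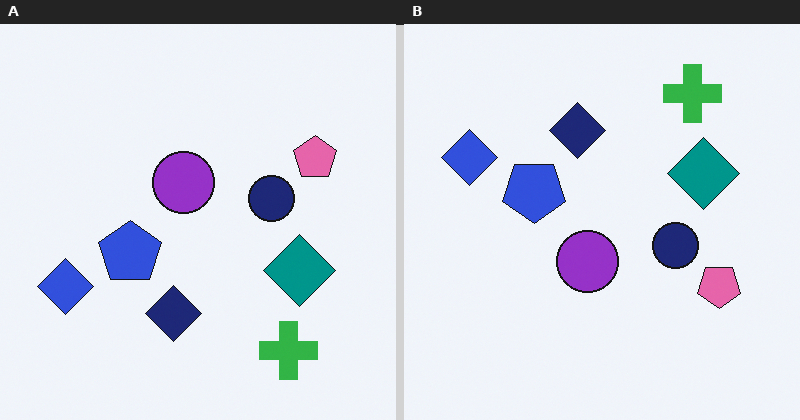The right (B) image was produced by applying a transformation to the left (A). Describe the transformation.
This is the original image flipped vertically (top ↔ bottom).

The green cross is in the bottom-right of the left (A) image and the top-right of the right (B) — shapes on opposite sides of the horizontal midline have swapped in a mirror flip.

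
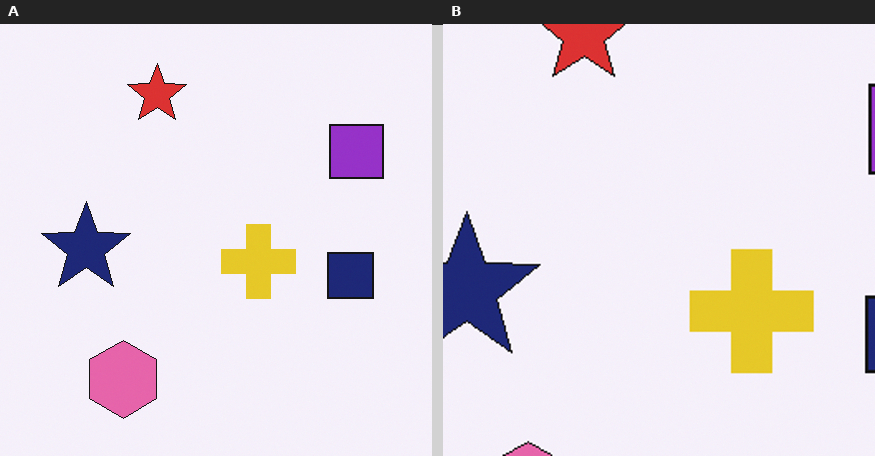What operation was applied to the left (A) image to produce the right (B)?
The image was cropped tightly and scaled back up.

The visible shapes are larger and the field of view is narrower; shapes near the original edges may be partly or wholly outside the frame — a crop-and-rescale.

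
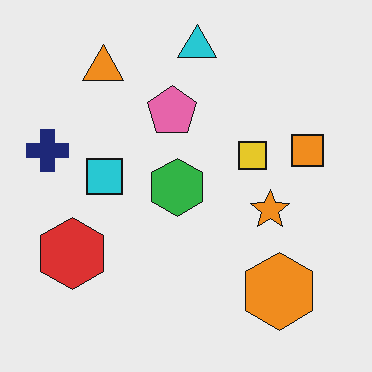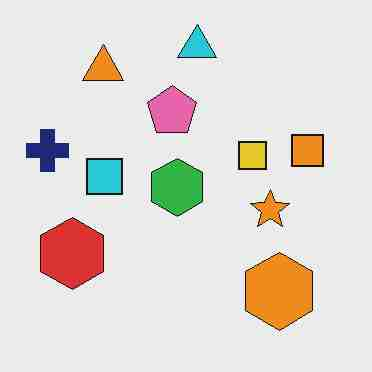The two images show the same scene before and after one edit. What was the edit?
Degraded with heavy JPEG compression.

Blocky 8×8 compression artifacts appear around shape edges and the flat background shows ringing — characteristic JPEG degradation.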